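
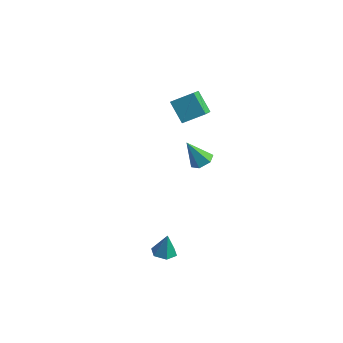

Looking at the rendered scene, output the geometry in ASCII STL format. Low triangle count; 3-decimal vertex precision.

solid 
facet normal -0.699 -0.573 -0.428
outer loop
vertex -0.891 -0.097 2.513
vertex -1.764 0.257 3.467
vertex -1.403 1.253 1.543
endloop
endfacet
facet normal 0.651 -0.264 -0.711
outer loop
vertex -0.536 1.963 2.073
vertex -0.891 -0.097 2.513
vertex -1.403 1.253 1.543
endloop
endfacet
facet normal -0.699 -0.573 -0.428
outer loop
vertex -1.403 1.253 1.543
vertex -1.764 0.257 3.467
vertex -2.276 1.607 2.496
endloop
endfacet
facet normal -0.294 0.776 -0.558
outer loop
vertex -2.276 1.607 2.496
vertex -0.536 1.963 2.073
vertex -1.403 1.253 1.543
endloop
endfacet
facet normal 0.295 -0.776 0.558
outer loop
vertex -0.891 -0.097 2.513
vertex -0.897 0.967 3.997
vertex -1.764 0.257 3.467
endloop
endfacet
facet normal 0.652 -0.264 -0.711
outer loop
vertex -0.024 0.613 3.044
vertex -0.891 -0.097 2.513
vertex -0.536 1.963 2.073
endloop
endfacet
facet normal 0.294 -0.776 0.558
outer loop
vertex -0.024 0.613 3.044
vertex -0.897 0.967 3.997
vertex -0.891 -0.097 2.513
endloop
endfacet
facet normal -0.651 0.264 0.711
outer loop
vertex -1.764 0.257 3.467
vertex -0.897 0.967 3.997
vertex -2.276 1.607 2.496
endloop
endfacet
facet normal -0.294 0.776 -0.557
outer loop
vertex -1.409 2.317 3.027
vertex -0.536 1.963 2.073
vertex -2.276 1.607 2.496
endloop
endfacet
facet normal -0.652 0.264 0.711
outer loop
vertex -2.276 1.607 2.496
vertex -0.897 0.967 3.997
vertex -1.409 2.317 3.027
endloop
endfacet
facet normal 0.699 0.573 0.428
outer loop
vertex -1.409 2.317 3.027
vertex -0.024 0.613 3.044
vertex -0.536 1.963 2.073
endloop
endfacet
facet normal 0.699 0.573 0.428
outer loop
vertex -0.897 0.967 3.997
vertex -0.024 0.613 3.044
vertex -1.409 2.317 3.027
endloop
endfacet
facet normal 0.495 0.168 -0.853
outer loop
vertex -0.095 1.529 -0.711
vertex -0.451 1.086 -1.005
vertex -0.643 1.696 -0.996
endloop
endfacet
facet normal -0.034 0.832 0.554
outer loop
vertex -0.095 1.529 -0.711
vertex -0.643 1.696 -0.996
vertex -1.189 0.834 0.265
endloop
endfacet
facet normal 0.495 0.168 -0.853
outer loop
vertex -0.643 1.696 -0.996
vertex -0.451 1.086 -1.005
vertex -0.999 1.253 -1.29
endloop
endfacet
facet normal -0.798 0.599 0.064
outer loop
vertex -0.643 1.696 -0.996
vertex -0.999 1.253 -1.29
vertex -1.189 0.834 0.265
endloop
endfacet
facet normal 0.495 0.168 -0.853
outer loop
vertex -0.999 1.253 -1.29
vertex -0.451 1.086 -1.005
vertex -0.807 0.643 -1.299
endloop
endfacet
facet normal -0.937 -0.292 -0.193
outer loop
vertex -0.999 1.253 -1.29
vertex -0.807 0.643 -1.299
vertex -1.189 0.834 0.265
endloop
endfacet
facet normal 0.495 0.168 -0.853
outer loop
vertex -0.807 0.643 -1.299
vertex -0.451 1.086 -1.005
vertex -0.259 0.475 -1.014
endloop
endfacet
facet normal -0.312 -0.949 0.040
outer loop
vertex -0.807 0.643 -1.299
vertex -0.259 0.475 -1.014
vertex -1.189 0.834 0.265
endloop
endfacet
facet normal 0.495 0.168 -0.853
outer loop
vertex -0.259 0.475 -1.014
vertex -0.451 1.086 -1.005
vertex 0.097 0.918 -0.72
endloop
endfacet
facet normal 0.453 -0.716 0.531
outer loop
vertex -0.259 0.475 -1.014
vertex 0.097 0.918 -0.72
vertex -1.189 0.834 0.265
endloop
endfacet
facet normal 0.495 0.168 -0.853
outer loop
vertex 0.097 0.918 -0.72
vertex -0.451 1.086 -1.005
vertex -0.095 1.529 -0.711
endloop
endfacet
facet normal 0.592 0.174 0.787
outer loop
vertex 0.097 0.918 -0.72
vertex -0.095 1.529 -0.711
vertex -1.189 0.834 0.265
endloop
endfacet
facet normal -0.080 -0.143 -0.986
outer loop
vertex 0.956 -3.646 -3.921
vertex 0.333 -3.775 -3.852
vertex 0.526 -3.173 -3.955
endloop
endfacet
facet normal 0.701 0.657 0.279
outer loop
vertex 0.956 -3.646 -3.921
vertex 0.526 -3.173 -3.955
vertex 0.427 -3.605 -2.688
endloop
endfacet
facet normal -0.080 -0.143 -0.986
outer loop
vertex 0.526 -3.173 -3.955
vertex 0.333 -3.775 -3.852
vertex -0.097 -3.302 -3.886
endloop
endfacet
facet normal -0.160 0.938 0.307
outer loop
vertex 0.526 -3.173 -3.955
vertex -0.097 -3.302 -3.886
vertex 0.427 -3.605 -2.688
endloop
endfacet
facet normal -0.080 -0.143 -0.986
outer loop
vertex -0.097 -3.302 -3.886
vertex 0.333 -3.775 -3.852
vertex -0.29 -3.903 -3.783
endloop
endfacet
facet normal -0.826 0.342 0.448
outer loop
vertex -0.097 -3.302 -3.886
vertex -0.29 -3.903 -3.783
vertex 0.427 -3.605 -2.688
endloop
endfacet
facet normal -0.080 -0.143 -0.986
outer loop
vertex -0.29 -3.903 -3.783
vertex 0.333 -3.775 -3.852
vertex 0.14 -4.376 -3.749
endloop
endfacet
facet normal -0.633 -0.535 0.560
outer loop
vertex -0.29 -3.903 -3.783
vertex 0.14 -4.376 -3.749
vertex 0.427 -3.605 -2.688
endloop
endfacet
facet normal -0.080 -0.143 -0.986
outer loop
vertex 0.14 -4.376 -3.749
vertex 0.333 -3.775 -3.852
vertex 0.763 -4.248 -3.818
endloop
endfacet
facet normal 0.227 -0.816 0.532
outer loop
vertex 0.14 -4.376 -3.749
vertex 0.763 -4.248 -3.818
vertex 0.427 -3.605 -2.688
endloop
endfacet
facet normal -0.080 -0.143 -0.986
outer loop
vertex 0.763 -4.248 -3.818
vertex 0.333 -3.775 -3.852
vertex 0.956 -3.646 -3.921
endloop
endfacet
facet normal 0.894 -0.220 0.391
outer loop
vertex 0.763 -4.248 -3.818
vertex 0.956 -3.646 -3.921
vertex 0.427 -3.605 -2.688
endloop
endfacet

endsolid


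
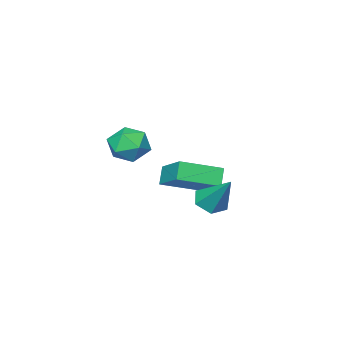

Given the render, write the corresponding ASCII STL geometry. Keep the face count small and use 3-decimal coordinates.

solid 
facet normal -0.480 -0.318 0.817
outer loop
vertex -0.636 -4.11 -3.379
vertex -0.064 -2.541 -2.432
vertex -2.179 -3.211 -3.936
endloop
endfacet
facet normal -0.298 -0.817 -0.493
outer loop
vertex -1.736 -2.919 -4.688
vertex -0.636 -4.11 -3.379
vertex -2.179 -3.211 -3.936
endloop
endfacet
facet normal -0.481 -0.318 0.817
outer loop
vertex -2.179 -3.211 -3.936
vertex -0.064 -2.541 -2.432
vertex -1.606 -1.642 -2.989
endloop
endfacet
facet normal -0.824 0.481 -0.299
outer loop
vertex -1.606 -1.642 -2.989
vertex -1.736 -2.919 -4.688
vertex -2.179 -3.211 -3.936
endloop
endfacet
facet normal 0.824 -0.481 0.299
outer loop
vertex -0.636 -4.11 -3.379
vertex 0.379 -2.249 -3.184
vertex -0.064 -2.541 -2.432
endloop
endfacet
facet normal -0.298 -0.817 -0.493
outer loop
vertex -0.194 -3.818 -4.131
vertex -0.636 -4.11 -3.379
vertex -1.736 -2.919 -4.688
endloop
endfacet
facet normal 0.825 -0.481 0.298
outer loop
vertex -0.194 -3.818 -4.131
vertex 0.379 -2.249 -3.184
vertex -0.636 -4.11 -3.379
endloop
endfacet
facet normal 0.298 0.817 0.493
outer loop
vertex -0.064 -2.541 -2.432
vertex 0.379 -2.249 -3.184
vertex -1.606 -1.642 -2.989
endloop
endfacet
facet normal -0.825 0.481 -0.298
outer loop
vertex -1.164 -1.35 -3.741
vertex -1.736 -2.919 -4.688
vertex -1.606 -1.642 -2.989
endloop
endfacet
facet normal 0.298 0.817 0.493
outer loop
vertex -1.606 -1.642 -2.989
vertex 0.379 -2.249 -3.184
vertex -1.164 -1.35 -3.741
endloop
endfacet
facet normal 0.481 0.318 -0.817
outer loop
vertex -1.164 -1.35 -3.741
vertex -0.194 -3.818 -4.131
vertex -1.736 -2.919 -4.688
endloop
endfacet
facet normal 0.480 0.318 -0.817
outer loop
vertex 0.379 -2.249 -3.184
vertex -0.194 -3.818 -4.131
vertex -1.164 -1.35 -3.741
endloop
endfacet
facet normal -0.122 -0.649 -0.751
outer loop
vertex 1.063 -0.524 -3.733
vertex 0.323 -0.406 -3.715
vertex 0.759 0.018 -4.152
endloop
endfacet
facet normal 0.897 0.431 -0.093
outer loop
vertex 1.063 -0.524 -3.733
vertex 0.759 0.018 -4.152
vertex 0.557 0.846 -2.265
endloop
endfacet
facet normal -0.122 -0.649 -0.751
outer loop
vertex 0.759 0.018 -4.152
vertex 0.323 -0.406 -3.715
vertex 0.019 0.136 -4.134
endloop
endfacet
facet normal 0.136 0.912 -0.386
outer loop
vertex 0.759 0.018 -4.152
vertex 0.019 0.136 -4.134
vertex 0.557 0.846 -2.265
endloop
endfacet
facet normal -0.122 -0.649 -0.751
outer loop
vertex 0.019 0.136 -4.134
vertex 0.323 -0.406 -3.715
vertex -0.418 -0.288 -3.697
endloop
endfacet
facet normal -0.723 0.689 -0.054
outer loop
vertex 0.019 0.136 -4.134
vertex -0.418 -0.288 -3.697
vertex 0.557 0.846 -2.265
endloop
endfacet
facet normal -0.122 -0.649 -0.751
outer loop
vertex -0.418 -0.288 -3.697
vertex 0.323 -0.406 -3.715
vertex -0.114 -0.831 -3.277
endloop
endfacet
facet normal -0.820 -0.017 0.572
outer loop
vertex -0.418 -0.288 -3.697
vertex -0.114 -0.831 -3.277
vertex 0.557 0.846 -2.265
endloop
endfacet
facet normal -0.122 -0.649 -0.751
outer loop
vertex -0.114 -0.831 -3.277
vertex 0.323 -0.406 -3.715
vertex 0.626 -0.949 -3.295
endloop
endfacet
facet normal -0.058 -0.499 0.865
outer loop
vertex -0.114 -0.831 -3.277
vertex 0.626 -0.949 -3.295
vertex 0.557 0.846 -2.265
endloop
endfacet
facet normal -0.122 -0.649 -0.751
outer loop
vertex 0.626 -0.949 -3.295
vertex 0.323 -0.406 -3.715
vertex 1.063 -0.524 -3.733
endloop
endfacet
facet normal 0.801 -0.275 0.532
outer loop
vertex 0.626 -0.949 -3.295
vertex 1.063 -0.524 -3.733
vertex 0.557 0.846 -2.265
endloop
endfacet
facet normal -0.874 0.425 0.237
outer loop
vertex 2.793 -1.081 -0.532
vertex 2.502 -1.868 -0.194
vertex 2.933 -1.279 0.34
endloop
endfacet
facet normal -0.344 0.902 0.260
outer loop
vertex 2.793 -1.081 -0.532
vertex 2.933 -1.279 0.34
vertex 3.589 -0.889 -0.146
endloop
endfacet
facet normal -0.036 0.922 -0.385
outer loop
vertex 2.793 -1.081 -0.532
vertex 3.589 -0.889 -0.146
vertex 3.563 -1.238 -0.98
endloop
endfacet
facet normal -0.376 0.457 -0.806
outer loop
vertex 2.793 -1.081 -0.532
vertex 3.563 -1.238 -0.98
vertex 2.891 -1.843 -1.01
endloop
endfacet
facet normal -0.894 0.150 -0.422
outer loop
vertex 2.793 -1.081 -0.532
vertex 2.891 -1.843 -1.01
vertex 2.502 -1.868 -0.194
endloop
endfacet
facet normal 0.141 0.670 0.728
outer loop
vertex 3.589 -0.889 -0.146
vertex 2.933 -1.279 0.34
vertex 3.789 -1.557 0.43
endloop
endfacet
facet normal -0.716 -0.102 0.691
outer loop
vertex 2.933 -1.279 0.34
vertex 2.502 -1.868 -0.194
vertex 3.117 -2.162 0.4
endloop
endfacet
facet normal -0.749 -0.547 -0.374
outer loop
vertex 2.502 -1.868 -0.194
vertex 2.891 -1.843 -1.01
vertex 3.091 -2.511 -0.434
endloop
endfacet
facet normal 0.089 -0.049 -0.995
outer loop
vertex 2.891 -1.843 -1.01
vertex 3.563 -1.238 -0.98
vertex 3.747 -2.121 -0.92
endloop
endfacet
facet normal 0.639 0.702 -0.314
outer loop
vertex 3.563 -1.238 -0.98
vertex 3.589 -0.889 -0.146
vertex 4.178 -1.532 -0.386
endloop
endfacet
facet normal 0.376 -0.457 0.806
outer loop
vertex 3.887 -2.319 -0.048
vertex 3.789 -1.557 0.43
vertex 3.117 -2.162 0.4
endloop
endfacet
facet normal 0.036 -0.922 0.385
outer loop
vertex 3.887 -2.319 -0.048
vertex 3.117 -2.162 0.4
vertex 3.091 -2.511 -0.434
endloop
endfacet
facet normal 0.344 -0.902 -0.260
outer loop
vertex 3.887 -2.319 -0.048
vertex 3.091 -2.511 -0.434
vertex 3.747 -2.121 -0.92
endloop
endfacet
facet normal 0.874 -0.425 -0.237
outer loop
vertex 3.887 -2.319 -0.048
vertex 3.747 -2.121 -0.92
vertex 4.178 -1.532 -0.386
endloop
endfacet
facet normal 0.894 -0.150 0.422
outer loop
vertex 3.887 -2.319 -0.048
vertex 4.178 -1.532 -0.386
vertex 3.789 -1.557 0.43
endloop
endfacet
facet normal -0.089 0.049 0.995
outer loop
vertex 3.117 -2.162 0.4
vertex 3.789 -1.557 0.43
vertex 2.933 -1.279 0.34
endloop
endfacet
facet normal -0.639 -0.702 0.314
outer loop
vertex 3.091 -2.511 -0.434
vertex 3.117 -2.162 0.4
vertex 2.502 -1.868 -0.194
endloop
endfacet
facet normal -0.141 -0.670 -0.728
outer loop
vertex 3.747 -2.121 -0.92
vertex 3.091 -2.511 -0.434
vertex 2.891 -1.843 -1.01
endloop
endfacet
facet normal 0.716 0.102 -0.691
outer loop
vertex 4.178 -1.532 -0.386
vertex 3.747 -2.121 -0.92
vertex 3.563 -1.238 -0.98
endloop
endfacet
facet normal 0.749 0.547 0.374
outer loop
vertex 3.789 -1.557 0.43
vertex 4.178 -1.532 -0.386
vertex 3.589 -0.889 -0.146
endloop
endfacet

endsolid


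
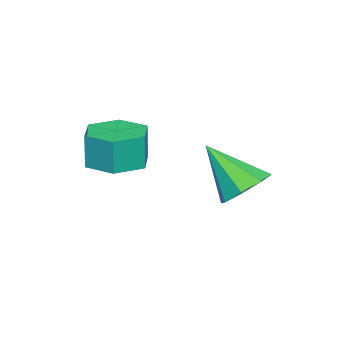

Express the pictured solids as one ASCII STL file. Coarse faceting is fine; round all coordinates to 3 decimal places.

solid 
facet normal 0.039 0.020 -0.999
outer loop
vertex 4.048 -2.885 -0.938
vertex 3.056 -3.256 -0.984
vertex 3.23 -2.211 -0.956
endloop
endfacet
facet normal 0.635 0.772 0.041
outer loop
vertex 4.048 -2.885 -0.938
vertex 3.23 -2.211 -0.956
vertex 3.996 -2.913 0.391
endloop
endfacet
facet normal 0.635 0.772 0.041
outer loop
vertex 3.996 -2.913 0.391
vertex 3.23 -2.211 -0.956
vertex 3.178 -2.239 0.373
endloop
endfacet
facet normal -0.039 -0.021 0.999
outer loop
vertex 3.996 -2.913 0.391
vertex 3.178 -2.239 0.373
vertex 3.004 -3.284 0.344
endloop
endfacet
facet normal 0.039 0.020 -0.999
outer loop
vertex 3.23 -2.211 -0.956
vertex 3.056 -3.256 -0.984
vertex 2.238 -2.582 -1.002
endloop
endfacet
facet normal -0.351 0.937 0.006
outer loop
vertex 3.23 -2.211 -0.956
vertex 2.238 -2.582 -1.002
vertex 3.178 -2.239 0.373
endloop
endfacet
facet normal -0.351 0.937 0.006
outer loop
vertex 3.178 -2.239 0.373
vertex 2.238 -2.582 -1.002
vertex 2.186 -2.61 0.327
endloop
endfacet
facet normal -0.038 -0.021 0.999
outer loop
vertex 3.178 -2.239 0.373
vertex 2.186 -2.61 0.327
vertex 3.004 -3.284 0.344
endloop
endfacet
facet normal 0.039 0.021 -0.999
outer loop
vertex 2.238 -2.582 -1.002
vertex 3.056 -3.256 -0.984
vertex 2.064 -3.627 -1.031
endloop
endfacet
facet normal -0.986 0.165 -0.035
outer loop
vertex 2.238 -2.582 -1.002
vertex 2.064 -3.627 -1.031
vertex 2.186 -2.61 0.327
endloop
endfacet
facet normal -0.986 0.165 -0.035
outer loop
vertex 2.186 -2.61 0.327
vertex 2.064 -3.627 -1.031
vertex 2.012 -3.655 0.298
endloop
endfacet
facet normal -0.038 -0.021 0.999
outer loop
vertex 2.186 -2.61 0.327
vertex 2.012 -3.655 0.298
vertex 3.004 -3.284 0.344
endloop
endfacet
facet normal 0.039 0.021 -0.999
outer loop
vertex 2.064 -3.627 -1.031
vertex 3.056 -3.256 -0.984
vertex 2.882 -4.301 -1.013
endloop
endfacet
facet normal -0.635 -0.772 -0.041
outer loop
vertex 2.064 -3.627 -1.031
vertex 2.882 -4.301 -1.013
vertex 2.012 -3.655 0.298
endloop
endfacet
facet normal -0.635 -0.772 -0.041
outer loop
vertex 2.012 -3.655 0.298
vertex 2.882 -4.301 -1.013
vertex 2.83 -4.329 0.316
endloop
endfacet
facet normal -0.039 -0.020 0.999
outer loop
vertex 2.012 -3.655 0.298
vertex 2.83 -4.329 0.316
vertex 3.004 -3.284 0.344
endloop
endfacet
facet normal 0.038 0.021 -0.999
outer loop
vertex 2.882 -4.301 -1.013
vertex 3.056 -3.256 -0.984
vertex 3.874 -3.93 -0.967
endloop
endfacet
facet normal 0.351 -0.937 -0.006
outer loop
vertex 2.882 -4.301 -1.013
vertex 3.874 -3.93 -0.967
vertex 2.83 -4.329 0.316
endloop
endfacet
facet normal 0.351 -0.937 -0.006
outer loop
vertex 2.83 -4.329 0.316
vertex 3.874 -3.93 -0.967
vertex 3.822 -3.958 0.362
endloop
endfacet
facet normal -0.039 -0.020 0.999
outer loop
vertex 2.83 -4.329 0.316
vertex 3.822 -3.958 0.362
vertex 3.004 -3.284 0.344
endloop
endfacet
facet normal 0.038 0.021 -0.999
outer loop
vertex 3.874 -3.93 -0.967
vertex 3.056 -3.256 -0.984
vertex 4.048 -2.885 -0.938
endloop
endfacet
facet normal 0.986 -0.165 0.035
outer loop
vertex 3.874 -3.93 -0.967
vertex 4.048 -2.885 -0.938
vertex 3.822 -3.958 0.362
endloop
endfacet
facet normal 0.986 -0.165 0.035
outer loop
vertex 3.822 -3.958 0.362
vertex 4.048 -2.885 -0.938
vertex 3.996 -2.913 0.391
endloop
endfacet
facet normal -0.039 -0.021 0.999
outer loop
vertex 3.822 -3.958 0.362
vertex 3.996 -2.913 0.391
vertex 3.004 -3.284 0.344
endloop
endfacet
facet normal 0.090 0.689 -0.719
outer loop
vertex 1.798 -0.141 -2.726
vertex 0.877 0.19 -2.524
vertex 1.795 0.412 -2.197
endloop
endfacet
facet normal 0.880 -0.326 0.346
outer loop
vertex 1.798 -0.141 -2.726
vertex 1.795 0.412 -2.197
vertex 0.683 -1.29 -0.976
endloop
endfacet
facet normal 0.090 0.688 -0.720
outer loop
vertex 1.795 0.412 -2.197
vertex 0.877 0.19 -2.524
vertex 1.254 0.835 -1.86
endloop
endfacet
facet normal 0.609 0.160 0.777
outer loop
vertex 1.795 0.412 -2.197
vertex 1.254 0.835 -1.86
vertex 0.683 -1.29 -0.976
endloop
endfacet
facet normal 0.090 0.688 -0.720
outer loop
vertex 1.254 0.835 -1.86
vertex 0.877 0.19 -2.524
vertex 0.492 0.88 -1.912
endloop
endfacet
facet normal -0.039 0.393 0.919
outer loop
vertex 1.254 0.835 -1.86
vertex 0.492 0.88 -1.912
vertex 0.683 -1.29 -0.976
endloop
endfacet
facet normal 0.089 0.688 -0.720
outer loop
vertex 0.492 0.88 -1.912
vertex 0.877 0.19 -2.524
vertex -0.045 0.521 -2.322
endloop
endfacet
facet normal -0.685 0.237 0.689
outer loop
vertex 0.492 0.88 -1.912
vertex -0.045 0.521 -2.322
vertex 0.683 -1.29 -0.976
endloop
endfacet
facet normal 0.090 0.689 -0.719
outer loop
vertex -0.045 0.521 -2.322
vertex 0.877 0.19 -2.524
vertex -0.042 -0.032 -2.851
endloop
endfacet
facet normal -0.951 -0.217 0.222
outer loop
vertex -0.045 0.521 -2.322
vertex -0.042 -0.032 -2.851
vertex 0.683 -1.29 -0.976
endloop
endfacet
facet normal 0.090 0.688 -0.720
outer loop
vertex -0.042 -0.032 -2.851
vertex 0.877 0.19 -2.524
vertex 0.499 -0.456 -3.188
endloop
endfacet
facet normal -0.680 -0.703 -0.208
outer loop
vertex -0.042 -0.032 -2.851
vertex 0.499 -0.456 -3.188
vertex 0.683 -1.29 -0.976
endloop
endfacet
facet normal 0.090 0.688 -0.720
outer loop
vertex 0.499 -0.456 -3.188
vertex 0.877 0.19 -2.524
vertex 1.262 -0.501 -3.136
endloop
endfacet
facet normal -0.031 -0.936 -0.350
outer loop
vertex 0.499 -0.456 -3.188
vertex 1.262 -0.501 -3.136
vertex 0.683 -1.29 -0.976
endloop
endfacet
facet normal 0.089 0.688 -0.720
outer loop
vertex 1.262 -0.501 -3.136
vertex 0.877 0.19 -2.524
vertex 1.798 -0.141 -2.726
endloop
endfacet
facet normal 0.615 -0.779 -0.120
outer loop
vertex 1.262 -0.501 -3.136
vertex 1.798 -0.141 -2.726
vertex 0.683 -1.29 -0.976
endloop
endfacet

endsolid


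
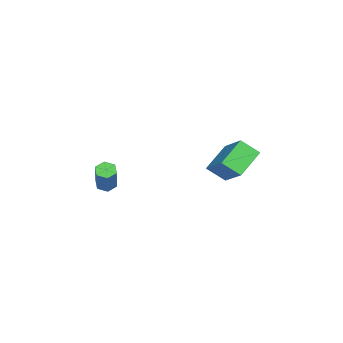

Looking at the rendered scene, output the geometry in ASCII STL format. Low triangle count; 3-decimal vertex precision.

solid 
facet normal -0.669 -0.095 -0.737
outer loop
vertex -2.75 -2.94 1.37
vertex -3.102 -3.058 1.705
vertex -3.029 -2.58 1.577
endloop
endfacet
facet normal 0.491 0.688 -0.535
outer loop
vertex -2.75 -2.94 1.37
vertex -3.029 -2.58 1.577
vertex -1.505 -2.764 2.74
endloop
endfacet
facet normal 0.491 0.688 -0.535
outer loop
vertex -1.505 -2.764 2.74
vertex -3.029 -2.58 1.577
vertex -1.784 -2.404 2.947
endloop
endfacet
facet normal 0.669 0.094 0.738
outer loop
vertex -1.505 -2.764 2.74
vertex -1.784 -2.404 2.947
vertex -1.858 -2.882 3.075
endloop
endfacet
facet normal -0.669 -0.095 -0.737
outer loop
vertex -3.029 -2.58 1.577
vertex -3.102 -3.058 1.705
vertex -3.381 -2.698 1.912
endloop
endfacet
facet normal -0.237 0.967 0.091
outer loop
vertex -3.029 -2.58 1.577
vertex -3.381 -2.698 1.912
vertex -1.784 -2.404 2.947
endloop
endfacet
facet normal -0.237 0.967 0.091
outer loop
vertex -1.784 -2.404 2.947
vertex -3.381 -2.698 1.912
vertex -2.136 -2.522 3.282
endloop
endfacet
facet normal 0.670 0.094 0.737
outer loop
vertex -1.784 -2.404 2.947
vertex -2.136 -2.522 3.282
vertex -1.858 -2.882 3.075
endloop
endfacet
facet normal -0.669 -0.094 -0.738
outer loop
vertex -3.381 -2.698 1.912
vertex -3.102 -3.058 1.705
vertex -3.455 -3.176 2.04
endloop
endfacet
facet normal -0.728 0.280 0.626
outer loop
vertex -3.381 -2.698 1.912
vertex -3.455 -3.176 2.04
vertex -2.136 -2.522 3.282
endloop
endfacet
facet normal -0.728 0.280 0.626
outer loop
vertex -2.136 -2.522 3.282
vertex -3.455 -3.176 2.04
vertex -2.21 -3.0 3.41
endloop
endfacet
facet normal 0.670 0.094 0.737
outer loop
vertex -2.136 -2.522 3.282
vertex -2.21 -3.0 3.41
vertex -1.858 -2.882 3.075
endloop
endfacet
facet normal -0.669 -0.094 -0.738
outer loop
vertex -3.455 -3.176 2.04
vertex -3.102 -3.058 1.705
vertex -3.176 -3.536 1.833
endloop
endfacet
facet normal -0.491 -0.688 0.535
outer loop
vertex -3.455 -3.176 2.04
vertex -3.176 -3.536 1.833
vertex -2.21 -3.0 3.41
endloop
endfacet
facet normal -0.491 -0.688 0.535
outer loop
vertex -2.21 -3.0 3.41
vertex -3.176 -3.536 1.833
vertex -1.931 -3.36 3.203
endloop
endfacet
facet normal 0.669 0.095 0.737
outer loop
vertex -2.21 -3.0 3.41
vertex -1.931 -3.36 3.203
vertex -1.858 -2.882 3.075
endloop
endfacet
facet normal -0.670 -0.094 -0.737
outer loop
vertex -3.176 -3.536 1.833
vertex -3.102 -3.058 1.705
vertex -2.824 -3.418 1.498
endloop
endfacet
facet normal 0.237 -0.967 -0.091
outer loop
vertex -3.176 -3.536 1.833
vertex -2.824 -3.418 1.498
vertex -1.931 -3.36 3.203
endloop
endfacet
facet normal 0.237 -0.967 -0.091
outer loop
vertex -1.931 -3.36 3.203
vertex -2.824 -3.418 1.498
vertex -1.579 -3.242 2.868
endloop
endfacet
facet normal 0.669 0.095 0.737
outer loop
vertex -1.931 -3.36 3.203
vertex -1.579 -3.242 2.868
vertex -1.858 -2.882 3.075
endloop
endfacet
facet normal -0.670 -0.094 -0.737
outer loop
vertex -2.824 -3.418 1.498
vertex -3.102 -3.058 1.705
vertex -2.75 -2.94 1.37
endloop
endfacet
facet normal 0.728 -0.280 -0.626
outer loop
vertex -2.824 -3.418 1.498
vertex -2.75 -2.94 1.37
vertex -1.579 -3.242 2.868
endloop
endfacet
facet normal 0.728 -0.280 -0.626
outer loop
vertex -1.579 -3.242 2.868
vertex -2.75 -2.94 1.37
vertex -1.505 -2.764 2.74
endloop
endfacet
facet normal 0.669 0.094 0.738
outer loop
vertex -1.579 -3.242 2.868
vertex -1.505 -2.764 2.74
vertex -1.858 -2.882 3.075
endloop
endfacet
facet normal -0.687 0.455 0.566
outer loop
vertex -3.683 2.059 3.941
vertex -2.455 2.811 4.827
vertex -3.697 2.893 3.254
endloop
endfacet
facet normal -0.727 -0.444 -0.524
outer loop
vertex -2.605 2.169 2.353
vertex -3.683 2.059 3.941
vertex -3.697 2.893 3.254
endloop
endfacet
facet normal -0.687 0.455 0.566
outer loop
vertex -3.697 2.893 3.254
vertex -2.455 2.811 4.827
vertex -2.47 3.644 4.139
endloop
endfacet
facet normal -0.013 0.771 -0.636
outer loop
vertex -2.47 3.644 4.139
vertex -2.605 2.169 2.353
vertex -3.697 2.893 3.254
endloop
endfacet
facet normal 0.013 -0.771 0.636
outer loop
vertex -3.683 2.059 3.941
vertex -1.363 2.087 3.926
vertex -2.455 2.811 4.827
endloop
endfacet
facet normal -0.726 -0.446 -0.524
outer loop
vertex -2.59 1.336 3.041
vertex -3.683 2.059 3.941
vertex -2.605 2.169 2.353
endloop
endfacet
facet normal 0.013 -0.772 0.636
outer loop
vertex -2.59 1.336 3.041
vertex -1.363 2.087 3.926
vertex -3.683 2.059 3.941
endloop
endfacet
facet normal 0.727 0.445 0.523
outer loop
vertex -2.455 2.811 4.827
vertex -1.363 2.087 3.926
vertex -2.47 3.644 4.139
endloop
endfacet
facet normal -0.013 0.771 -0.636
outer loop
vertex -1.377 2.921 3.239
vertex -2.605 2.169 2.353
vertex -2.47 3.644 4.139
endloop
endfacet
facet normal 0.726 0.444 0.525
outer loop
vertex -2.47 3.644 4.139
vertex -1.363 2.087 3.926
vertex -1.377 2.921 3.239
endloop
endfacet
facet normal 0.687 -0.455 -0.566
outer loop
vertex -1.377 2.921 3.239
vertex -2.59 1.336 3.041
vertex -2.605 2.169 2.353
endloop
endfacet
facet normal 0.687 -0.455 -0.566
outer loop
vertex -1.363 2.087 3.926
vertex -2.59 1.336 3.041
vertex -1.377 2.921 3.239
endloop
endfacet

endsolid


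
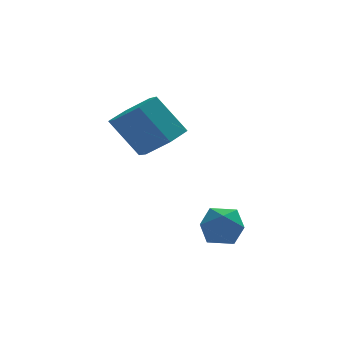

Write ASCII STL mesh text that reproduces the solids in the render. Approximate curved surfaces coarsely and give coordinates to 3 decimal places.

solid 
facet normal 0.208 0.647 0.734
outer loop
vertex 1.772 -1.378 -2.369
vertex 1.254 -1.815 -1.837
vertex 2.089 -2.022 -1.891
endloop
endfacet
facet normal 0.759 0.585 0.285
outer loop
vertex 1.772 -1.378 -2.369
vertex 2.089 -2.022 -1.891
vertex 2.332 -1.936 -2.714
endloop
endfacet
facet normal 0.532 0.762 -0.368
outer loop
vertex 1.772 -1.378 -2.369
vertex 2.332 -1.936 -2.714
vertex 1.647 -1.677 -3.168
endloop
endfacet
facet normal -0.159 0.933 -0.324
outer loop
vertex 1.772 -1.378 -2.369
vertex 1.647 -1.677 -3.168
vertex 0.98 -1.602 -2.626
endloop
endfacet
facet normal -0.360 0.862 0.358
outer loop
vertex 1.772 -1.378 -2.369
vertex 0.98 -1.602 -2.626
vertex 1.254 -1.815 -1.837
endloop
endfacet
facet normal 0.957 -0.099 0.272
outer loop
vertex 2.332 -1.936 -2.714
vertex 2.089 -2.022 -1.891
vertex 2.16 -2.718 -2.394
endloop
endfacet
facet normal 0.065 0.001 0.998
outer loop
vertex 2.089 -2.022 -1.891
vertex 1.254 -1.815 -1.837
vertex 1.493 -2.643 -1.852
endloop
endfacet
facet normal -0.853 0.347 0.390
outer loop
vertex 1.254 -1.815 -1.837
vertex 0.98 -1.602 -2.626
vertex 0.808 -2.384 -2.306
endloop
endfacet
facet normal -0.528 0.462 -0.713
outer loop
vertex 0.98 -1.602 -2.626
vertex 1.647 -1.677 -3.168
vertex 1.051 -2.298 -3.129
endloop
endfacet
facet normal 0.591 0.185 -0.786
outer loop
vertex 1.647 -1.677 -3.168
vertex 2.332 -1.936 -2.714
vertex 1.886 -2.505 -3.183
endloop
endfacet
facet normal 0.159 -0.933 0.324
outer loop
vertex 1.368 -2.942 -2.651
vertex 2.16 -2.718 -2.394
vertex 1.493 -2.643 -1.852
endloop
endfacet
facet normal -0.532 -0.762 0.368
outer loop
vertex 1.368 -2.942 -2.651
vertex 1.493 -2.643 -1.852
vertex 0.808 -2.384 -2.306
endloop
endfacet
facet normal -0.759 -0.585 -0.285
outer loop
vertex 1.368 -2.942 -2.651
vertex 0.808 -2.384 -2.306
vertex 1.051 -2.298 -3.129
endloop
endfacet
facet normal -0.208 -0.647 -0.734
outer loop
vertex 1.368 -2.942 -2.651
vertex 1.051 -2.298 -3.129
vertex 1.886 -2.505 -3.183
endloop
endfacet
facet normal 0.360 -0.862 -0.358
outer loop
vertex 1.368 -2.942 -2.651
vertex 1.886 -2.505 -3.183
vertex 2.16 -2.718 -2.394
endloop
endfacet
facet normal 0.528 -0.462 0.713
outer loop
vertex 1.493 -2.643 -1.852
vertex 2.16 -2.718 -2.394
vertex 2.089 -2.022 -1.891
endloop
endfacet
facet normal -0.591 -0.185 0.786
outer loop
vertex 0.808 -2.384 -2.306
vertex 1.493 -2.643 -1.852
vertex 1.254 -1.815 -1.837
endloop
endfacet
facet normal -0.957 0.099 -0.272
outer loop
vertex 1.051 -2.298 -3.129
vertex 0.808 -2.384 -2.306
vertex 0.98 -1.602 -2.626
endloop
endfacet
facet normal -0.065 -0.001 -0.998
outer loop
vertex 1.886 -2.505 -3.183
vertex 1.051 -2.298 -3.129
vertex 1.647 -1.677 -3.168
endloop
endfacet
facet normal 0.853 -0.347 -0.390
outer loop
vertex 2.16 -2.718 -2.394
vertex 1.886 -2.505 -3.183
vertex 2.332 -1.936 -2.714
endloop
endfacet
facet normal 0.521 -0.290 -0.803
outer loop
vertex 1.007 0.404 0.803
vertex 0.251 0.663 0.219
vertex 0.956 1.323 0.438
endloop
endfacet
facet normal 0.852 0.233 0.468
outer loop
vertex 1.007 0.404 0.803
vertex 0.956 1.323 0.438
vertex 0.085 0.918 2.225
endloop
endfacet
facet normal 0.852 0.234 0.468
outer loop
vertex 0.085 0.918 2.225
vertex 0.956 1.323 0.438
vertex 0.034 1.837 1.859
endloop
endfacet
facet normal -0.521 0.291 0.803
outer loop
vertex 0.085 0.918 2.225
vertex 0.034 1.837 1.859
vertex -0.671 1.177 1.641
endloop
endfacet
facet normal 0.521 -0.290 -0.803
outer loop
vertex 0.956 1.323 0.438
vertex 0.251 0.663 0.219
vertex 0.2 1.582 -0.146
endloop
endfacet
facet normal 0.381 0.920 -0.085
outer loop
vertex 0.956 1.323 0.438
vertex 0.2 1.582 -0.146
vertex 0.034 1.837 1.859
endloop
endfacet
facet normal 0.381 0.920 -0.085
outer loop
vertex 0.034 1.837 1.859
vertex 0.2 1.582 -0.146
vertex -0.722 2.096 1.275
endloop
endfacet
facet normal -0.521 0.291 0.803
outer loop
vertex 0.034 1.837 1.859
vertex -0.722 2.096 1.275
vertex -0.671 1.177 1.641
endloop
endfacet
facet normal 0.521 -0.290 -0.803
outer loop
vertex 0.2 1.582 -0.146
vertex 0.251 0.663 0.219
vertex -0.505 0.922 -0.365
endloop
endfacet
facet normal -0.471 0.687 -0.554
outer loop
vertex 0.2 1.582 -0.146
vertex -0.505 0.922 -0.365
vertex -0.722 2.096 1.275
endloop
endfacet
facet normal -0.471 0.686 -0.554
outer loop
vertex -0.722 2.096 1.275
vertex -0.505 0.922 -0.365
vertex -1.427 1.436 1.057
endloop
endfacet
facet normal -0.521 0.291 0.803
outer loop
vertex -0.722 2.096 1.275
vertex -1.427 1.436 1.057
vertex -0.671 1.177 1.641
endloop
endfacet
facet normal 0.521 -0.291 -0.803
outer loop
vertex -0.505 0.922 -0.365
vertex 0.251 0.663 0.219
vertex -0.454 0.003 0.001
endloop
endfacet
facet normal -0.852 -0.234 -0.468
outer loop
vertex -0.505 0.922 -0.365
vertex -0.454 0.003 0.001
vertex -1.427 1.436 1.057
endloop
endfacet
facet normal -0.852 -0.233 -0.468
outer loop
vertex -1.427 1.436 1.057
vertex -0.454 0.003 0.001
vertex -1.376 0.517 1.422
endloop
endfacet
facet normal -0.521 0.290 0.803
outer loop
vertex -1.427 1.436 1.057
vertex -1.376 0.517 1.422
vertex -0.671 1.177 1.641
endloop
endfacet
facet normal 0.521 -0.291 -0.803
outer loop
vertex -0.454 0.003 0.001
vertex 0.251 0.663 0.219
vertex 0.302 -0.256 0.585
endloop
endfacet
facet normal -0.381 -0.920 0.085
outer loop
vertex -0.454 0.003 0.001
vertex 0.302 -0.256 0.585
vertex -1.376 0.517 1.422
endloop
endfacet
facet normal -0.381 -0.920 0.085
outer loop
vertex -1.376 0.517 1.422
vertex 0.302 -0.256 0.585
vertex -0.62 0.258 2.006
endloop
endfacet
facet normal -0.521 0.290 0.803
outer loop
vertex -1.376 0.517 1.422
vertex -0.62 0.258 2.006
vertex -0.671 1.177 1.641
endloop
endfacet
facet normal 0.521 -0.291 -0.803
outer loop
vertex 0.302 -0.256 0.585
vertex 0.251 0.663 0.219
vertex 1.007 0.404 0.803
endloop
endfacet
facet normal 0.471 -0.686 0.554
outer loop
vertex 0.302 -0.256 0.585
vertex 1.007 0.404 0.803
vertex -0.62 0.258 2.006
endloop
endfacet
facet normal 0.471 -0.687 0.554
outer loop
vertex -0.62 0.258 2.006
vertex 1.007 0.404 0.803
vertex 0.085 0.918 2.225
endloop
endfacet
facet normal -0.521 0.290 0.803
outer loop
vertex -0.62 0.258 2.006
vertex 0.085 0.918 2.225
vertex -0.671 1.177 1.641
endloop
endfacet

endsolid


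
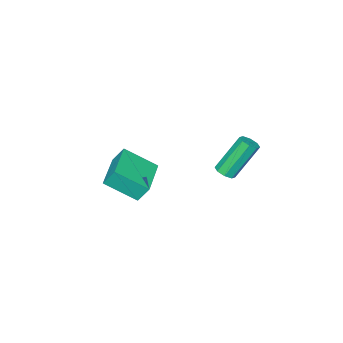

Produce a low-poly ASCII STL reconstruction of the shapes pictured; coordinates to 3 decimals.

solid 
facet normal 0.491 -0.246 -0.836
outer loop
vertex -1.64 -0.523 0.074
vertex -2.035 -0.849 -0.062
vertex -1.925 -0.338 -0.148
endloop
endfacet
facet normal 0.516 0.855 0.051
outer loop
vertex -1.64 -0.523 0.074
vertex -1.925 -0.338 -0.148
vertex -2.67 -0.005 1.818
endloop
endfacet
facet normal 0.517 0.855 0.051
outer loop
vertex -2.67 -0.005 1.818
vertex -1.925 -0.338 -0.148
vertex -2.954 0.18 1.595
endloop
endfacet
facet normal -0.493 0.249 0.834
outer loop
vertex -2.67 -0.005 1.818
vertex -2.954 0.18 1.595
vertex -3.065 -0.331 1.682
endloop
endfacet
facet normal 0.492 -0.246 -0.835
outer loop
vertex -1.925 -0.338 -0.148
vertex -2.035 -0.849 -0.062
vertex -2.274 -0.452 -0.32
endloop
endfacet
facet normal -0.129 0.927 -0.352
outer loop
vertex -1.925 -0.338 -0.148
vertex -2.274 -0.452 -0.32
vertex -2.954 0.18 1.595
endloop
endfacet
facet normal -0.129 0.927 -0.352
outer loop
vertex -2.954 0.18 1.595
vertex -2.274 -0.452 -0.32
vertex -3.303 0.066 1.423
endloop
endfacet
facet normal -0.492 0.249 0.834
outer loop
vertex -2.954 0.18 1.595
vertex -3.303 0.066 1.423
vertex -3.065 -0.331 1.682
endloop
endfacet
facet normal 0.492 -0.246 -0.835
outer loop
vertex -2.274 -0.452 -0.32
vertex -2.035 -0.849 -0.062
vertex -2.483 -0.799 -0.341
endloop
endfacet
facet normal -0.701 0.455 -0.549
outer loop
vertex -2.274 -0.452 -0.32
vertex -2.483 -0.799 -0.341
vertex -3.303 0.066 1.423
endloop
endfacet
facet normal -0.702 0.454 -0.549
outer loop
vertex -3.303 0.066 1.423
vertex -2.483 -0.799 -0.341
vertex -3.512 -0.281 1.403
endloop
endfacet
facet normal -0.493 0.249 0.834
outer loop
vertex -3.303 0.066 1.423
vertex -3.512 -0.281 1.403
vertex -3.065 -0.331 1.682
endloop
endfacet
facet normal 0.492 -0.248 -0.835
outer loop
vertex -2.483 -0.799 -0.341
vertex -2.035 -0.849 -0.062
vertex -2.43 -1.175 -0.198
endloop
endfacet
facet normal -0.861 -0.282 -0.424
outer loop
vertex -2.483 -0.799 -0.341
vertex -2.43 -1.175 -0.198
vertex -3.512 -0.281 1.403
endloop
endfacet
facet normal -0.861 -0.281 -0.425
outer loop
vertex -3.512 -0.281 1.403
vertex -2.43 -1.175 -0.198
vertex -3.46 -0.657 1.546
endloop
endfacet
facet normal -0.493 0.249 0.834
outer loop
vertex -3.512 -0.281 1.403
vertex -3.46 -0.657 1.546
vertex -3.065 -0.331 1.682
endloop
endfacet
facet normal 0.493 -0.249 -0.834
outer loop
vertex -2.43 -1.175 -0.198
vertex -2.035 -0.849 -0.062
vertex -2.146 -1.36 0.025
endloop
endfacet
facet normal -0.517 -0.855 -0.051
outer loop
vertex -2.43 -1.175 -0.198
vertex -2.146 -1.36 0.025
vertex -3.46 -0.657 1.546
endloop
endfacet
facet normal -0.516 -0.855 -0.050
outer loop
vertex -3.46 -0.657 1.546
vertex -2.146 -1.36 0.025
vertex -3.175 -0.842 1.768
endloop
endfacet
facet normal -0.491 0.246 0.836
outer loop
vertex -3.46 -0.657 1.546
vertex -3.175 -0.842 1.768
vertex -3.065 -0.331 1.682
endloop
endfacet
facet normal 0.492 -0.249 -0.834
outer loop
vertex -2.146 -1.36 0.025
vertex -2.035 -0.849 -0.062
vertex -1.797 -1.246 0.197
endloop
endfacet
facet normal 0.129 -0.927 0.352
outer loop
vertex -2.146 -1.36 0.025
vertex -1.797 -1.246 0.197
vertex -3.175 -0.842 1.768
endloop
endfacet
facet normal 0.129 -0.927 0.352
outer loop
vertex -3.175 -0.842 1.768
vertex -1.797 -1.246 0.197
vertex -2.826 -0.728 1.94
endloop
endfacet
facet normal -0.492 0.246 0.835
outer loop
vertex -3.175 -0.842 1.768
vertex -2.826 -0.728 1.94
vertex -3.065 -0.331 1.682
endloop
endfacet
facet normal 0.493 -0.249 -0.834
outer loop
vertex -1.797 -1.246 0.197
vertex -2.035 -0.849 -0.062
vertex -1.588 -0.899 0.217
endloop
endfacet
facet normal 0.702 -0.454 0.549
outer loop
vertex -1.797 -1.246 0.197
vertex -1.588 -0.899 0.217
vertex -2.826 -0.728 1.94
endloop
endfacet
facet normal 0.701 -0.455 0.549
outer loop
vertex -2.826 -0.728 1.94
vertex -1.588 -0.899 0.217
vertex -2.617 -0.381 1.961
endloop
endfacet
facet normal -0.492 0.246 0.835
outer loop
vertex -2.826 -0.728 1.94
vertex -2.617 -0.381 1.961
vertex -3.065 -0.331 1.682
endloop
endfacet
facet normal 0.493 -0.249 -0.834
outer loop
vertex -1.588 -0.899 0.217
vertex -2.035 -0.849 -0.062
vertex -1.64 -0.523 0.074
endloop
endfacet
facet normal 0.861 0.281 0.425
outer loop
vertex -1.588 -0.899 0.217
vertex -1.64 -0.523 0.074
vertex -2.617 -0.381 1.961
endloop
endfacet
facet normal 0.860 0.283 0.424
outer loop
vertex -2.617 -0.381 1.961
vertex -1.64 -0.523 0.074
vertex -2.67 -0.005 1.818
endloop
endfacet
facet normal -0.492 0.248 0.835
outer loop
vertex -2.617 -0.381 1.961
vertex -2.67 -0.005 1.818
vertex -3.065 -0.331 1.682
endloop
endfacet
facet normal -0.827 -0.561 0.021
outer loop
vertex 1.837 -3.248 2.33
vertex 0.981 -2.022 1.383
vertex 2.111 -3.683 1.52
endloop
endfacet
facet normal 0.483 -0.693 0.535
outer loop
vertex 3.799 -2.538 1.477
vertex 1.837 -3.248 2.33
vertex 2.111 -3.683 1.52
endloop
endfacet
facet normal -0.827 -0.561 0.021
outer loop
vertex 2.111 -3.683 1.52
vertex 0.981 -2.022 1.383
vertex 1.255 -2.457 0.572
endloop
endfacet
facet normal 0.286 -0.453 -0.844
outer loop
vertex 1.255 -2.457 0.572
vertex 3.799 -2.538 1.477
vertex 2.111 -3.683 1.52
endloop
endfacet
facet normal -0.286 0.453 0.845
outer loop
vertex 1.837 -3.248 2.33
vertex 2.669 -0.877 1.34
vertex 0.981 -2.022 1.383
endloop
endfacet
facet normal 0.483 -0.693 0.535
outer loop
vertex 3.525 -2.103 2.288
vertex 1.837 -3.248 2.33
vertex 3.799 -2.538 1.477
endloop
endfacet
facet normal -0.286 0.453 0.844
outer loop
vertex 3.525 -2.103 2.288
vertex 2.669 -0.877 1.34
vertex 1.837 -3.248 2.33
endloop
endfacet
facet normal -0.484 0.693 -0.535
outer loop
vertex 0.981 -2.022 1.383
vertex 2.669 -0.877 1.34
vertex 1.255 -2.457 0.572
endloop
endfacet
facet normal 0.286 -0.453 -0.845
outer loop
vertex 2.943 -1.312 0.53
vertex 3.799 -2.538 1.477
vertex 1.255 -2.457 0.572
endloop
endfacet
facet normal -0.483 0.693 -0.535
outer loop
vertex 1.255 -2.457 0.572
vertex 2.669 -0.877 1.34
vertex 2.943 -1.312 0.53
endloop
endfacet
facet normal 0.827 0.561 -0.021
outer loop
vertex 2.943 -1.312 0.53
vertex 3.525 -2.103 2.288
vertex 3.799 -2.538 1.477
endloop
endfacet
facet normal 0.827 0.561 -0.021
outer loop
vertex 2.669 -0.877 1.34
vertex 3.525 -2.103 2.288
vertex 2.943 -1.312 0.53
endloop
endfacet

endsolid


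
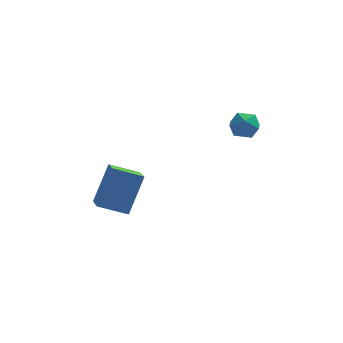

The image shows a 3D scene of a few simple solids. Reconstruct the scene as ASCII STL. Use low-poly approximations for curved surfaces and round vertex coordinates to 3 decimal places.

solid 
facet normal -0.324 -0.471 -0.821
outer loop
vertex -1.996 0.502 -0.134
vertex -2.183 1.867 -0.843
vertex -0.73 0.435 -0.596
endloop
endfacet
facet normal 0.121 -0.881 0.458
outer loop
vertex -0.097 1.353 1.003
vertex -1.996 0.502 -0.134
vertex -0.73 0.435 -0.596
endloop
endfacet
facet normal -0.325 -0.471 -0.820
outer loop
vertex -0.73 0.435 -0.596
vertex -2.183 1.867 -0.843
vertex -0.917 1.8 -1.306
endloop
endfacet
facet normal 0.938 -0.050 -0.343
outer loop
vertex -0.917 1.8 -1.306
vertex -0.097 1.353 1.003
vertex -0.73 0.435 -0.596
endloop
endfacet
facet normal -0.938 0.050 0.343
outer loop
vertex -1.996 0.502 -0.134
vertex -1.55 2.785 0.756
vertex -2.183 1.867 -0.843
endloop
endfacet
facet normal 0.121 -0.881 0.458
outer loop
vertex -1.363 1.42 1.466
vertex -1.996 0.502 -0.134
vertex -0.097 1.353 1.003
endloop
endfacet
facet normal -0.938 0.050 0.343
outer loop
vertex -1.363 1.42 1.466
vertex -1.55 2.785 0.756
vertex -1.996 0.502 -0.134
endloop
endfacet
facet normal -0.121 0.881 -0.458
outer loop
vertex -2.183 1.867 -0.843
vertex -1.55 2.785 0.756
vertex -0.917 1.8 -1.306
endloop
endfacet
facet normal 0.938 -0.050 -0.343
outer loop
vertex -0.284 2.718 0.294
vertex -0.097 1.353 1.003
vertex -0.917 1.8 -1.306
endloop
endfacet
facet normal -0.120 0.881 -0.458
outer loop
vertex -0.917 1.8 -1.306
vertex -1.55 2.785 0.756
vertex -0.284 2.718 0.294
endloop
endfacet
facet normal 0.325 0.471 0.820
outer loop
vertex -0.284 2.718 0.294
vertex -1.363 1.42 1.466
vertex -0.097 1.353 1.003
endloop
endfacet
facet normal 0.324 0.471 0.820
outer loop
vertex -1.55 2.785 0.756
vertex -1.363 1.42 1.466
vertex -0.284 2.718 0.294
endloop
endfacet
facet normal -0.257 0.927 -0.275
outer loop
vertex 3.934 2.627 2.936
vertex 3.378 2.611 3.402
vertex 4.026 2.855 3.619
endloop
endfacet
facet normal 0.448 0.828 -0.337
outer loop
vertex 3.934 2.627 2.936
vertex 4.026 2.855 3.619
vertex 4.536 2.45 3.301
endloop
endfacet
facet normal 0.557 0.281 -0.782
outer loop
vertex 3.934 2.627 2.936
vertex 4.536 2.45 3.301
vertex 4.204 1.956 2.887
endloop
endfacet
facet normal -0.081 0.040 -0.996
outer loop
vertex 3.934 2.627 2.936
vertex 4.204 1.956 2.887
vertex 3.488 2.055 2.949
endloop
endfacet
facet normal -0.584 0.440 -0.682
outer loop
vertex 3.934 2.627 2.936
vertex 3.488 2.055 2.949
vertex 3.378 2.611 3.402
endloop
endfacet
facet normal 0.701 0.645 0.304
outer loop
vertex 4.536 2.45 3.301
vertex 4.026 2.855 3.619
vertex 4.352 2.325 3.991
endloop
endfacet
facet normal -0.438 0.803 0.404
outer loop
vertex 4.026 2.855 3.619
vertex 3.378 2.611 3.402
vertex 3.636 2.424 4.053
endloop
endfacet
facet normal -0.967 0.016 -0.255
outer loop
vertex 3.378 2.611 3.402
vertex 3.488 2.055 2.949
vertex 3.304 1.93 3.639
endloop
endfacet
facet normal -0.153 -0.629 -0.762
outer loop
vertex 3.488 2.055 2.949
vertex 4.204 1.956 2.887
vertex 3.814 1.525 3.321
endloop
endfacet
facet normal 0.877 -0.240 -0.417
outer loop
vertex 4.204 1.956 2.887
vertex 4.536 2.45 3.301
vertex 4.462 1.769 3.538
endloop
endfacet
facet normal 0.081 -0.040 0.996
outer loop
vertex 3.906 1.753 4.004
vertex 4.352 2.325 3.991
vertex 3.636 2.424 4.053
endloop
endfacet
facet normal -0.557 -0.281 0.782
outer loop
vertex 3.906 1.753 4.004
vertex 3.636 2.424 4.053
vertex 3.304 1.93 3.639
endloop
endfacet
facet normal -0.448 -0.828 0.337
outer loop
vertex 3.906 1.753 4.004
vertex 3.304 1.93 3.639
vertex 3.814 1.525 3.321
endloop
endfacet
facet normal 0.257 -0.927 0.275
outer loop
vertex 3.906 1.753 4.004
vertex 3.814 1.525 3.321
vertex 4.462 1.769 3.538
endloop
endfacet
facet normal 0.584 -0.440 0.682
outer loop
vertex 3.906 1.753 4.004
vertex 4.462 1.769 3.538
vertex 4.352 2.325 3.991
endloop
endfacet
facet normal 0.153 0.629 0.762
outer loop
vertex 3.636 2.424 4.053
vertex 4.352 2.325 3.991
vertex 4.026 2.855 3.619
endloop
endfacet
facet normal -0.877 0.240 0.417
outer loop
vertex 3.304 1.93 3.639
vertex 3.636 2.424 4.053
vertex 3.378 2.611 3.402
endloop
endfacet
facet normal -0.701 -0.645 -0.304
outer loop
vertex 3.814 1.525 3.321
vertex 3.304 1.93 3.639
vertex 3.488 2.055 2.949
endloop
endfacet
facet normal 0.438 -0.803 -0.404
outer loop
vertex 4.462 1.769 3.538
vertex 3.814 1.525 3.321
vertex 4.204 1.956 2.887
endloop
endfacet
facet normal 0.967 -0.016 0.255
outer loop
vertex 4.352 2.325 3.991
vertex 4.462 1.769 3.538
vertex 4.536 2.45 3.301
endloop
endfacet

endsolid


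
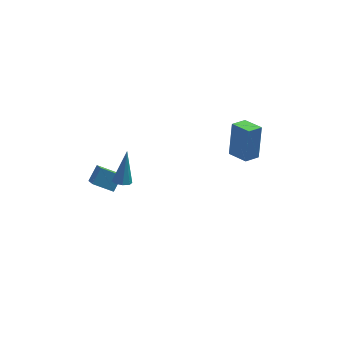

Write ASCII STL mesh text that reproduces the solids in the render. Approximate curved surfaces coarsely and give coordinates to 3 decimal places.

solid 
facet normal -0.198 -0.401 -0.895
outer loop
vertex -3.012 -0.792 1.84
vertex -3.511 -0.717 1.917
vertex -3.133 -0.444 1.711
endloop
endfacet
facet normal 0.950 0.301 -0.080
outer loop
vertex -3.012 -0.792 1.84
vertex -3.133 -0.444 1.711
vertex -3.129 0.057 3.643
endloop
endfacet
facet normal -0.197 -0.402 -0.894
outer loop
vertex -3.133 -0.444 1.711
vertex -3.511 -0.717 1.917
vertex -3.475 -0.256 1.702
endloop
endfacet
facet normal 0.474 0.852 -0.222
outer loop
vertex -3.133 -0.444 1.711
vertex -3.475 -0.256 1.702
vertex -3.129 0.057 3.643
endloop
endfacet
facet normal -0.198 -0.402 -0.894
outer loop
vertex -3.475 -0.256 1.702
vertex -3.511 -0.717 1.917
vertex -3.838 -0.338 1.819
endloop
endfacet
facet normal -0.253 0.961 -0.110
outer loop
vertex -3.475 -0.256 1.702
vertex -3.838 -0.338 1.819
vertex -3.129 0.057 3.643
endloop
endfacet
facet normal -0.198 -0.402 -0.894
outer loop
vertex -3.838 -0.338 1.819
vertex -3.511 -0.717 1.917
vertex -4.009 -0.643 1.994
endloop
endfacet
facet normal -0.805 0.561 0.191
outer loop
vertex -3.838 -0.338 1.819
vertex -4.009 -0.643 1.994
vertex -3.129 0.057 3.643
endloop
endfacet
facet normal -0.198 -0.400 -0.895
outer loop
vertex -4.009 -0.643 1.994
vertex -3.511 -0.717 1.917
vertex -3.888 -0.991 2.123
endloop
endfacet
facet normal -0.856 -0.111 0.504
outer loop
vertex -4.009 -0.643 1.994
vertex -3.888 -0.991 2.123
vertex -3.129 0.057 3.643
endloop
endfacet
facet normal -0.196 -0.402 -0.894
outer loop
vertex -3.888 -0.991 2.123
vertex -3.511 -0.717 1.917
vertex -3.546 -1.178 2.132
endloop
endfacet
facet normal -0.379 -0.662 0.646
outer loop
vertex -3.888 -0.991 2.123
vertex -3.546 -1.178 2.132
vertex -3.129 0.057 3.643
endloop
endfacet
facet normal -0.200 -0.402 -0.894
outer loop
vertex -3.546 -1.178 2.132
vertex -3.511 -0.717 1.917
vertex -3.183 -1.096 2.014
endloop
endfacet
facet normal 0.348 -0.771 0.534
outer loop
vertex -3.546 -1.178 2.132
vertex -3.183 -1.096 2.014
vertex -3.129 0.057 3.643
endloop
endfacet
facet normal -0.198 -0.401 -0.895
outer loop
vertex -3.183 -1.096 2.014
vertex -3.511 -0.717 1.917
vertex -3.012 -0.792 1.84
endloop
endfacet
facet normal 0.898 -0.372 0.233
outer loop
vertex -3.183 -1.096 2.014
vertex -3.012 -0.792 1.84
vertex -3.129 0.057 3.643
endloop
endfacet
facet normal -0.862 0.240 0.446
outer loop
vertex -4.078 3.831 -1.514
vertex -4.186 4.82 -2.255
vertex -4.612 3.239 -2.228
endloop
endfacet
facet normal 0.087 -0.798 0.597
outer loop
vertex -3.534 2.94 -2.785
vertex -4.078 3.831 -1.514
vertex -4.612 3.239 -2.228
endloop
endfacet
facet normal -0.862 0.240 0.446
outer loop
vertex -4.612 3.239 -2.228
vertex -4.186 4.82 -2.255
vertex -4.72 4.228 -2.968
endloop
endfacet
facet normal -0.498 -0.554 -0.667
outer loop
vertex -4.72 4.228 -2.968
vertex -3.534 2.94 -2.785
vertex -4.612 3.239 -2.228
endloop
endfacet
facet normal 0.498 0.554 0.667
outer loop
vertex -4.078 3.831 -1.514
vertex -3.108 4.521 -2.812
vertex -4.186 4.82 -2.255
endloop
endfacet
facet normal 0.088 -0.798 0.597
outer loop
vertex -3.0 3.532 -2.072
vertex -4.078 3.831 -1.514
vertex -3.534 2.94 -2.785
endloop
endfacet
facet normal 0.499 0.554 0.667
outer loop
vertex -3.0 3.532 -2.072
vertex -3.108 4.521 -2.812
vertex -4.078 3.831 -1.514
endloop
endfacet
facet normal -0.087 0.798 -0.597
outer loop
vertex -4.186 4.82 -2.255
vertex -3.108 4.521 -2.812
vertex -4.72 4.228 -2.968
endloop
endfacet
facet normal -0.499 -0.554 -0.667
outer loop
vertex -3.642 3.929 -3.526
vertex -3.534 2.94 -2.785
vertex -4.72 4.228 -2.968
endloop
endfacet
facet normal -0.087 0.798 -0.596
outer loop
vertex -4.72 4.228 -2.968
vertex -3.108 4.521 -2.812
vertex -3.642 3.929 -3.526
endloop
endfacet
facet normal 0.862 -0.240 -0.446
outer loop
vertex -3.642 3.929 -3.526
vertex -3.0 3.532 -2.072
vertex -3.534 2.94 -2.785
endloop
endfacet
facet normal 0.862 -0.240 -0.446
outer loop
vertex -3.108 4.521 -2.812
vertex -3.0 3.532 -2.072
vertex -3.642 3.929 -3.526
endloop
endfacet
facet normal -0.561 0.805 -0.190
outer loop
vertex 2.505 1.815 3.296
vertex 3.275 2.292 3.043
vertex 2.266 1.203 1.407
endloop
endfacet
facet normal -0.819 -0.507 0.268
outer loop
vertex 2.945 0.228 1.637
vertex 2.505 1.815 3.296
vertex 2.266 1.203 1.407
endloop
endfacet
facet normal -0.562 0.805 -0.190
outer loop
vertex 2.266 1.203 1.407
vertex 3.275 2.292 3.043
vertex 3.035 1.68 1.155
endloop
endfacet
facet normal -0.120 -0.306 -0.944
outer loop
vertex 3.035 1.68 1.155
vertex 2.945 0.228 1.637
vertex 2.266 1.203 1.407
endloop
endfacet
facet normal 0.120 0.307 0.944
outer loop
vertex 2.505 1.815 3.296
vertex 3.954 1.317 3.273
vertex 3.275 2.292 3.043
endloop
endfacet
facet normal -0.819 -0.508 0.269
outer loop
vertex 3.185 0.84 3.525
vertex 2.505 1.815 3.296
vertex 2.945 0.228 1.637
endloop
endfacet
facet normal 0.120 0.306 0.945
outer loop
vertex 3.185 0.84 3.525
vertex 3.954 1.317 3.273
vertex 2.505 1.815 3.296
endloop
endfacet
facet normal 0.819 0.507 -0.268
outer loop
vertex 3.275 2.292 3.043
vertex 3.954 1.317 3.273
vertex 3.035 1.68 1.155
endloop
endfacet
facet normal -0.121 -0.306 -0.944
outer loop
vertex 3.715 0.705 1.384
vertex 2.945 0.228 1.637
vertex 3.035 1.68 1.155
endloop
endfacet
facet normal 0.819 0.508 -0.268
outer loop
vertex 3.035 1.68 1.155
vertex 3.954 1.317 3.273
vertex 3.715 0.705 1.384
endloop
endfacet
facet normal 0.561 -0.806 0.190
outer loop
vertex 3.715 0.705 1.384
vertex 3.185 0.84 3.525
vertex 2.945 0.228 1.637
endloop
endfacet
facet normal 0.562 -0.805 0.190
outer loop
vertex 3.954 1.317 3.273
vertex 3.185 0.84 3.525
vertex 3.715 0.705 1.384
endloop
endfacet

endsolid


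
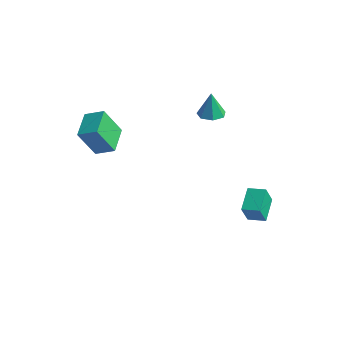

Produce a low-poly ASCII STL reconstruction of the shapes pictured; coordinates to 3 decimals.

solid 
facet normal -0.511 0.717 0.475
outer loop
vertex 3.349 2.757 -1.443
vertex 4.077 3.202 -1.332
vertex 3.17 3.304 -2.461
endloop
endfacet
facet normal -0.846 -0.517 -0.129
outer loop
vertex 3.843 2.358 -3.088
vertex 3.349 2.757 -1.443
vertex 3.17 3.304 -2.461
endloop
endfacet
facet normal -0.511 0.716 0.475
outer loop
vertex 3.17 3.304 -2.461
vertex 4.077 3.202 -1.332
vertex 3.897 3.749 -2.35
endloop
endfacet
facet normal -0.153 0.468 -0.870
outer loop
vertex 3.897 3.749 -2.35
vertex 3.843 2.358 -3.088
vertex 3.17 3.304 -2.461
endloop
endfacet
facet normal 0.153 -0.468 0.870
outer loop
vertex 3.349 2.757 -1.443
vertex 4.75 2.256 -1.959
vertex 4.077 3.202 -1.332
endloop
endfacet
facet normal -0.846 -0.518 -0.129
outer loop
vertex 4.023 1.811 -2.07
vertex 3.349 2.757 -1.443
vertex 3.843 2.358 -3.088
endloop
endfacet
facet normal 0.153 -0.468 0.870
outer loop
vertex 4.023 1.811 -2.07
vertex 4.75 2.256 -1.959
vertex 3.349 2.757 -1.443
endloop
endfacet
facet normal 0.846 0.517 0.128
outer loop
vertex 4.077 3.202 -1.332
vertex 4.75 2.256 -1.959
vertex 3.897 3.749 -2.35
endloop
endfacet
facet normal -0.153 0.468 -0.870
outer loop
vertex 4.571 2.803 -2.977
vertex 3.843 2.358 -3.088
vertex 3.897 3.749 -2.35
endloop
endfacet
facet normal 0.846 0.517 0.129
outer loop
vertex 3.897 3.749 -2.35
vertex 4.75 2.256 -1.959
vertex 4.571 2.803 -2.977
endloop
endfacet
facet normal 0.510 -0.717 -0.475
outer loop
vertex 4.571 2.803 -2.977
vertex 4.023 1.811 -2.07
vertex 3.843 2.358 -3.088
endloop
endfacet
facet normal 0.511 -0.716 -0.475
outer loop
vertex 4.75 2.256 -1.959
vertex 4.023 1.811 -2.07
vertex 4.571 2.803 -2.977
endloop
endfacet
facet normal -0.778 -0.492 -0.391
outer loop
vertex -0.605 -3.642 2.701
vertex -1.507 -2.571 3.147
vertex -0.382 -2.857 1.267
endloop
endfacet
facet normal 0.614 -0.728 -0.303
outer loop
vertex 0.387 -2.369 1.653
vertex -0.605 -3.642 2.701
vertex -0.382 -2.857 1.267
endloop
endfacet
facet normal -0.778 -0.493 -0.390
outer loop
vertex -0.382 -2.857 1.267
vertex -1.507 -2.571 3.147
vertex -1.285 -1.786 1.713
endloop
endfacet
facet normal 0.135 0.476 -0.869
outer loop
vertex -1.285 -1.786 1.713
vertex 0.387 -2.369 1.653
vertex -0.382 -2.857 1.267
endloop
endfacet
facet normal -0.135 -0.475 0.869
outer loop
vertex -0.605 -3.642 2.701
vertex -0.738 -2.083 3.533
vertex -1.507 -2.571 3.147
endloop
endfacet
facet normal 0.614 -0.729 -0.304
outer loop
vertex 0.165 -3.154 3.087
vertex -0.605 -3.642 2.701
vertex 0.387 -2.369 1.653
endloop
endfacet
facet normal -0.135 -0.475 0.869
outer loop
vertex 0.165 -3.154 3.087
vertex -0.738 -2.083 3.533
vertex -0.605 -3.642 2.701
endloop
endfacet
facet normal -0.614 0.728 0.304
outer loop
vertex -1.507 -2.571 3.147
vertex -0.738 -2.083 3.533
vertex -1.285 -1.786 1.713
endloop
endfacet
facet normal 0.135 0.475 -0.869
outer loop
vertex -0.515 -1.298 2.099
vertex 0.387 -2.369 1.653
vertex -1.285 -1.786 1.713
endloop
endfacet
facet normal -0.614 0.729 0.303
outer loop
vertex -1.285 -1.786 1.713
vertex -0.738 -2.083 3.533
vertex -0.515 -1.298 2.099
endloop
endfacet
facet normal 0.778 0.493 0.390
outer loop
vertex -0.515 -1.298 2.099
vertex 0.165 -3.154 3.087
vertex 0.387 -2.369 1.653
endloop
endfacet
facet normal 0.777 0.493 0.391
outer loop
vertex -0.738 -2.083 3.533
vertex 0.165 -3.154 3.087
vertex -0.515 -1.298 2.099
endloop
endfacet
facet normal 0.009 0.011 -1.000
outer loop
vertex 0.951 2.72 1.856
vertex 0.396 3.097 1.855
vertex 1.036 3.295 1.863
endloop
endfacet
facet normal 0.899 -0.138 0.415
outer loop
vertex 0.951 2.72 1.856
vertex 1.036 3.295 1.863
vertex 0.384 3.083 3.205
endloop
endfacet
facet normal 0.009 0.011 -1.000
outer loop
vertex 1.036 3.295 1.863
vertex 0.396 3.097 1.855
vertex 0.64 3.721 1.864
endloop
endfacet
facet normal 0.665 0.617 0.421
outer loop
vertex 1.036 3.295 1.863
vertex 0.64 3.721 1.864
vertex 0.384 3.083 3.205
endloop
endfacet
facet normal 0.010 0.011 -1.000
outer loop
vertex 0.64 3.721 1.864
vertex 0.396 3.097 1.855
vertex 0.061 3.677 1.858
endloop
endfacet
facet normal -0.073 0.906 0.417
outer loop
vertex 0.64 3.721 1.864
vertex 0.061 3.677 1.858
vertex 0.384 3.083 3.205
endloop
endfacet
facet normal 0.009 0.010 -1.000
outer loop
vertex 0.061 3.677 1.858
vertex 0.396 3.097 1.855
vertex -0.266 3.196 1.85
endloop
endfacet
facet normal -0.759 0.509 0.406
outer loop
vertex 0.061 3.677 1.858
vertex -0.266 3.196 1.85
vertex 0.384 3.083 3.205
endloop
endfacet
facet normal 0.009 0.010 -1.000
outer loop
vertex -0.266 3.196 1.85
vertex 0.396 3.097 1.855
vertex -0.094 2.641 1.846
endloop
endfacet
facet normal -0.876 -0.274 0.397
outer loop
vertex -0.266 3.196 1.85
vertex -0.094 2.641 1.846
vertex 0.384 3.083 3.205
endloop
endfacet
facet normal 0.009 0.010 -1.000
outer loop
vertex -0.094 2.641 1.846
vertex 0.396 3.097 1.855
vertex 0.447 2.429 1.849
endloop
endfacet
facet normal -0.337 -0.854 0.396
outer loop
vertex -0.094 2.641 1.846
vertex 0.447 2.429 1.849
vertex 0.384 3.083 3.205
endloop
endfacet
facet normal 0.008 0.010 -1.000
outer loop
vertex 0.447 2.429 1.849
vertex 0.396 3.097 1.855
vertex 0.951 2.72 1.856
endloop
endfacet
facet normal 0.453 -0.795 0.404
outer loop
vertex 0.447 2.429 1.849
vertex 0.951 2.72 1.856
vertex 0.384 3.083 3.205
endloop
endfacet

endsolid


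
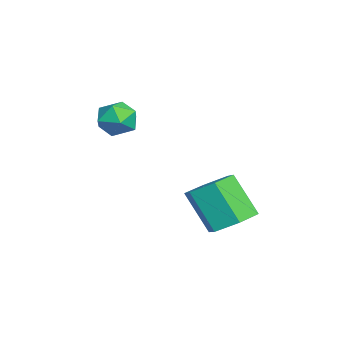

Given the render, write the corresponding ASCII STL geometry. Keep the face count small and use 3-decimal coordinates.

solid 
facet normal 0.349 0.458 -0.817
outer loop
vertex 4.7 3.679 0.344
vertex 3.831 3.466 -0.147
vertex 3.92 4.336 0.379
endloop
endfacet
facet normal 0.542 0.613 0.575
outer loop
vertex 4.7 3.679 0.344
vertex 3.92 4.336 0.379
vertex 4.017 2.786 1.938
endloop
endfacet
facet normal 0.542 0.613 0.575
outer loop
vertex 4.017 2.786 1.938
vertex 3.92 4.336 0.379
vertex 3.238 3.443 1.972
endloop
endfacet
facet normal -0.350 -0.458 0.817
outer loop
vertex 4.017 2.786 1.938
vertex 3.238 3.443 1.972
vertex 3.149 2.574 1.447
endloop
endfacet
facet normal 0.350 0.458 -0.817
outer loop
vertex 3.92 4.336 0.379
vertex 3.831 3.466 -0.147
vertex 3.052 4.124 -0.112
endloop
endfacet
facet normal -0.391 0.864 0.317
outer loop
vertex 3.92 4.336 0.379
vertex 3.052 4.124 -0.112
vertex 3.238 3.443 1.972
endloop
endfacet
facet normal -0.391 0.864 0.317
outer loop
vertex 3.238 3.443 1.972
vertex 3.052 4.124 -0.112
vertex 2.37 3.231 1.481
endloop
endfacet
facet normal -0.350 -0.458 0.817
outer loop
vertex 3.238 3.443 1.972
vertex 2.37 3.231 1.481
vertex 3.149 2.574 1.447
endloop
endfacet
facet normal 0.350 0.458 -0.817
outer loop
vertex 3.052 4.124 -0.112
vertex 3.831 3.466 -0.147
vertex 2.963 3.254 -0.638
endloop
endfacet
facet normal -0.933 0.252 -0.258
outer loop
vertex 3.052 4.124 -0.112
vertex 2.963 3.254 -0.638
vertex 2.37 3.231 1.481
endloop
endfacet
facet normal -0.933 0.252 -0.258
outer loop
vertex 2.37 3.231 1.481
vertex 2.963 3.254 -0.638
vertex 2.28 2.361 0.956
endloop
endfacet
facet normal -0.350 -0.457 0.818
outer loop
vertex 2.37 3.231 1.481
vertex 2.28 2.361 0.956
vertex 3.149 2.574 1.447
endloop
endfacet
facet normal 0.350 0.458 -0.817
outer loop
vertex 2.963 3.254 -0.638
vertex 3.831 3.466 -0.147
vertex 3.742 2.597 -0.672
endloop
endfacet
facet normal -0.542 -0.613 -0.575
outer loop
vertex 2.963 3.254 -0.638
vertex 3.742 2.597 -0.672
vertex 2.28 2.361 0.956
endloop
endfacet
facet normal -0.542 -0.613 -0.575
outer loop
vertex 2.28 2.361 0.956
vertex 3.742 2.597 -0.672
vertex 3.06 1.704 0.921
endloop
endfacet
facet normal -0.349 -0.458 0.817
outer loop
vertex 2.28 2.361 0.956
vertex 3.06 1.704 0.921
vertex 3.149 2.574 1.447
endloop
endfacet
facet normal 0.350 0.458 -0.817
outer loop
vertex 3.742 2.597 -0.672
vertex 3.831 3.466 -0.147
vertex 4.61 2.809 -0.181
endloop
endfacet
facet normal 0.391 -0.864 -0.317
outer loop
vertex 3.742 2.597 -0.672
vertex 4.61 2.809 -0.181
vertex 3.06 1.704 0.921
endloop
endfacet
facet normal 0.391 -0.864 -0.317
outer loop
vertex 3.06 1.704 0.921
vertex 4.61 2.809 -0.181
vertex 3.928 1.916 1.412
endloop
endfacet
facet normal -0.350 -0.458 0.817
outer loop
vertex 3.06 1.704 0.921
vertex 3.928 1.916 1.412
vertex 3.149 2.574 1.447
endloop
endfacet
facet normal 0.350 0.457 -0.818
outer loop
vertex 4.61 2.809 -0.181
vertex 3.831 3.466 -0.147
vertex 4.7 3.679 0.344
endloop
endfacet
facet normal 0.933 -0.252 0.258
outer loop
vertex 4.61 2.809 -0.181
vertex 4.7 3.679 0.344
vertex 3.928 1.916 1.412
endloop
endfacet
facet normal 0.933 -0.252 0.259
outer loop
vertex 3.928 1.916 1.412
vertex 4.7 3.679 0.344
vertex 4.017 2.786 1.938
endloop
endfacet
facet normal -0.350 -0.458 0.817
outer loop
vertex 3.928 1.916 1.412
vertex 4.017 2.786 1.938
vertex 3.149 2.574 1.447
endloop
endfacet
facet normal -0.051 0.345 0.937
outer loop
vertex -0.366 -0.209 3.489
vertex -1.088 -0.748 3.648
vertex -0.242 -1.057 3.808
endloop
endfacet
facet normal 0.622 0.354 0.699
outer loop
vertex -0.366 -0.209 3.489
vertex -0.242 -1.057 3.808
vertex 0.307 -0.73 3.154
endloop
endfacet
facet normal 0.642 0.758 0.112
outer loop
vertex -0.366 -0.209 3.489
vertex 0.307 -0.73 3.154
vertex -0.199 -0.218 2.589
endloop
endfacet
facet normal -0.019 1.000 -0.013
outer loop
vertex -0.366 -0.209 3.489
vertex -0.199 -0.218 2.589
vertex -1.062 -0.23 2.895
endloop
endfacet
facet normal -0.446 0.744 0.497
outer loop
vertex -0.366 -0.209 3.489
vertex -1.062 -0.23 2.895
vertex -1.088 -0.748 3.648
endloop
endfacet
facet normal 0.799 -0.313 0.514
outer loop
vertex 0.307 -0.73 3.154
vertex -0.242 -1.057 3.808
vertex 0.002 -1.59 3.105
endloop
endfacet
facet normal -0.289 -0.327 0.900
outer loop
vertex -0.242 -1.057 3.808
vertex -1.088 -0.748 3.648
vertex -0.861 -1.602 3.411
endloop
endfacet
facet normal -0.929 0.319 0.187
outer loop
vertex -1.088 -0.748 3.648
vertex -1.062 -0.23 2.895
vertex -1.367 -1.09 2.846
endloop
endfacet
facet normal -0.236 0.733 -0.638
outer loop
vertex -1.062 -0.23 2.895
vertex -0.199 -0.218 2.589
vertex -0.818 -0.763 2.192
endloop
endfacet
facet normal 0.833 0.342 -0.436
outer loop
vertex -0.199 -0.218 2.589
vertex 0.307 -0.73 3.154
vertex 0.028 -1.072 2.352
endloop
endfacet
facet normal 0.019 -1.000 0.013
outer loop
vertex -0.694 -1.611 2.511
vertex 0.002 -1.59 3.105
vertex -0.861 -1.602 3.411
endloop
endfacet
facet normal -0.642 -0.758 -0.112
outer loop
vertex -0.694 -1.611 2.511
vertex -0.861 -1.602 3.411
vertex -1.367 -1.09 2.846
endloop
endfacet
facet normal -0.622 -0.354 -0.699
outer loop
vertex -0.694 -1.611 2.511
vertex -1.367 -1.09 2.846
vertex -0.818 -0.763 2.192
endloop
endfacet
facet normal 0.051 -0.345 -0.937
outer loop
vertex -0.694 -1.611 2.511
vertex -0.818 -0.763 2.192
vertex 0.028 -1.072 2.352
endloop
endfacet
facet normal 0.446 -0.744 -0.497
outer loop
vertex -0.694 -1.611 2.511
vertex 0.028 -1.072 2.352
vertex 0.002 -1.59 3.105
endloop
endfacet
facet normal 0.236 -0.733 0.638
outer loop
vertex -0.861 -1.602 3.411
vertex 0.002 -1.59 3.105
vertex -0.242 -1.057 3.808
endloop
endfacet
facet normal -0.833 -0.342 0.436
outer loop
vertex -1.367 -1.09 2.846
vertex -0.861 -1.602 3.411
vertex -1.088 -0.748 3.648
endloop
endfacet
facet normal -0.799 0.313 -0.514
outer loop
vertex -0.818 -0.763 2.192
vertex -1.367 -1.09 2.846
vertex -1.062 -0.23 2.895
endloop
endfacet
facet normal 0.289 0.327 -0.900
outer loop
vertex 0.028 -1.072 2.352
vertex -0.818 -0.763 2.192
vertex -0.199 -0.218 2.589
endloop
endfacet
facet normal 0.929 -0.319 -0.187
outer loop
vertex 0.002 -1.59 3.105
vertex 0.028 -1.072 2.352
vertex 0.307 -0.73 3.154
endloop
endfacet

endsolid


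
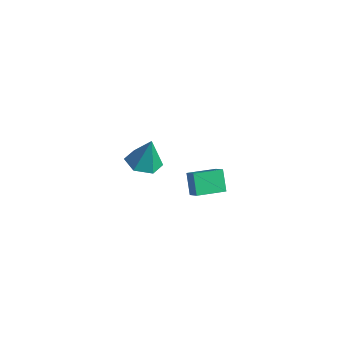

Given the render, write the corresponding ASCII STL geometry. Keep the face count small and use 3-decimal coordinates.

solid 
facet normal -0.505 0.407 0.761
outer loop
vertex -1.883 0.505 -2.399
vertex -1.142 1.91 -2.659
vertex -2.511 0.736 -2.94
endloop
endfacet
facet normal -0.460 -0.873 0.162
outer loop
vertex -1.858 0.21 -3.921
vertex -1.883 0.505 -2.399
vertex -2.511 0.736 -2.94
endloop
endfacet
facet normal -0.506 0.408 0.760
outer loop
vertex -2.511 0.736 -2.94
vertex -1.142 1.91 -2.659
vertex -1.769 2.141 -3.2
endloop
endfacet
facet normal -0.729 0.269 -0.629
outer loop
vertex -1.769 2.141 -3.2
vertex -1.858 0.21 -3.921
vertex -2.511 0.736 -2.94
endloop
endfacet
facet normal 0.729 -0.268 0.629
outer loop
vertex -1.883 0.505 -2.399
vertex -0.489 1.384 -3.64
vertex -1.142 1.91 -2.659
endloop
endfacet
facet normal -0.461 -0.873 0.162
outer loop
vertex -1.231 -0.021 -3.38
vertex -1.883 0.505 -2.399
vertex -1.858 0.21 -3.921
endloop
endfacet
facet normal 0.729 -0.269 0.629
outer loop
vertex -1.231 -0.021 -3.38
vertex -0.489 1.384 -3.64
vertex -1.883 0.505 -2.399
endloop
endfacet
facet normal 0.461 0.873 -0.161
outer loop
vertex -1.142 1.91 -2.659
vertex -0.489 1.384 -3.64
vertex -1.769 2.141 -3.2
endloop
endfacet
facet normal -0.730 0.268 -0.629
outer loop
vertex -1.117 1.615 -4.181
vertex -1.858 0.21 -3.921
vertex -1.769 2.141 -3.2
endloop
endfacet
facet normal 0.461 0.873 -0.162
outer loop
vertex -1.769 2.141 -3.2
vertex -0.489 1.384 -3.64
vertex -1.117 1.615 -4.181
endloop
endfacet
facet normal 0.506 -0.407 -0.760
outer loop
vertex -1.117 1.615 -4.181
vertex -1.231 -0.021 -3.38
vertex -1.858 0.21 -3.921
endloop
endfacet
facet normal 0.505 -0.408 -0.761
outer loop
vertex -0.489 1.384 -3.64
vertex -1.231 -0.021 -3.38
vertex -1.117 1.615 -4.181
endloop
endfacet
facet normal -0.162 -0.184 -0.969
outer loop
vertex -0.574 -3.32 2.098
vertex -1.269 -3.896 2.324
vertex -1.441 -2.993 2.181
endloop
endfacet
facet normal 0.363 0.902 0.236
outer loop
vertex -0.574 -3.32 2.098
vertex -1.441 -2.993 2.181
vertex -1.011 -3.604 3.856
endloop
endfacet
facet normal -0.164 -0.185 -0.969
outer loop
vertex -1.441 -2.993 2.181
vertex -1.269 -3.896 2.324
vertex -2.135 -3.569 2.408
endloop
endfacet
facet normal -0.501 0.764 0.407
outer loop
vertex -1.441 -2.993 2.181
vertex -2.135 -3.569 2.408
vertex -1.011 -3.604 3.856
endloop
endfacet
facet normal -0.164 -0.185 -0.969
outer loop
vertex -2.135 -3.569 2.408
vertex -1.269 -3.896 2.324
vertex -1.963 -4.471 2.551
endloop
endfacet
facet normal -0.789 -0.054 0.611
outer loop
vertex -2.135 -3.569 2.408
vertex -1.963 -4.471 2.551
vertex -1.011 -3.604 3.856
endloop
endfacet
facet normal -0.164 -0.185 -0.969
outer loop
vertex -1.963 -4.471 2.551
vertex -1.269 -3.896 2.324
vertex -1.097 -4.798 2.467
endloop
endfacet
facet normal -0.215 -0.734 0.644
outer loop
vertex -1.963 -4.471 2.551
vertex -1.097 -4.798 2.467
vertex -1.011 -3.604 3.856
endloop
endfacet
facet normal -0.162 -0.185 -0.969
outer loop
vertex -1.097 -4.798 2.467
vertex -1.269 -3.896 2.324
vertex -0.402 -4.223 2.241
endloop
endfacet
facet normal 0.648 -0.597 0.473
outer loop
vertex -1.097 -4.798 2.467
vertex -0.402 -4.223 2.241
vertex -1.011 -3.604 3.856
endloop
endfacet
facet normal -0.162 -0.184 -0.969
outer loop
vertex -0.402 -4.223 2.241
vertex -1.269 -3.896 2.324
vertex -0.574 -3.32 2.098
endloop
endfacet
facet normal 0.937 0.221 0.269
outer loop
vertex -0.402 -4.223 2.241
vertex -0.574 -3.32 2.098
vertex -1.011 -3.604 3.856
endloop
endfacet

endsolid


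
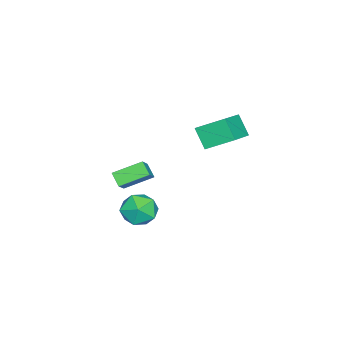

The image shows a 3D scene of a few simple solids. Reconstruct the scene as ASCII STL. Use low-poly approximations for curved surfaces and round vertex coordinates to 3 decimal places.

solid 
facet normal 0.217 0.234 0.948
outer loop
vertex 1.162 0.371 -2.199
vertex 1.387 -0.71 -1.984
vertex 2.205 -0.025 -2.34
endloop
endfacet
facet normal 0.365 0.778 0.511
outer loop
vertex 1.162 0.371 -2.199
vertex 2.205 -0.025 -2.34
vertex 1.764 0.679 -3.098
endloop
endfacet
facet normal -0.236 0.957 0.170
outer loop
vertex 1.162 0.371 -2.199
vertex 1.764 0.679 -3.098
vertex 0.672 0.43 -3.21
endloop
endfacet
facet normal -0.755 0.522 0.396
outer loop
vertex 1.162 0.371 -2.199
vertex 0.672 0.43 -3.21
vertex 0.439 -0.429 -2.522
endloop
endfacet
facet normal -0.475 0.075 0.877
outer loop
vertex 1.162 0.371 -2.199
vertex 0.439 -0.429 -2.522
vertex 1.387 -0.71 -1.984
endloop
endfacet
facet normal 0.835 0.550 0.025
outer loop
vertex 1.764 0.679 -3.098
vertex 2.205 -0.025 -2.34
vertex 2.361 -0.211 -3.438
endloop
endfacet
facet normal 0.596 -0.331 0.732
outer loop
vertex 2.205 -0.025 -2.34
vertex 1.387 -0.71 -1.984
vertex 2.128 -1.07 -2.75
endloop
endfacet
facet normal -0.524 -0.587 0.617
outer loop
vertex 1.387 -0.71 -1.984
vertex 0.439 -0.429 -2.522
vertex 1.036 -1.319 -2.862
endloop
endfacet
facet normal -0.977 0.136 -0.162
outer loop
vertex 0.439 -0.429 -2.522
vertex 0.672 0.43 -3.21
vertex 0.595 -0.615 -3.62
endloop
endfacet
facet normal -0.137 0.839 -0.527
outer loop
vertex 0.672 0.43 -3.21
vertex 1.764 0.679 -3.098
vertex 1.413 0.07 -3.976
endloop
endfacet
facet normal 0.755 -0.522 -0.396
outer loop
vertex 1.638 -1.011 -3.761
vertex 2.361 -0.211 -3.438
vertex 2.128 -1.07 -2.75
endloop
endfacet
facet normal 0.236 -0.957 -0.170
outer loop
vertex 1.638 -1.011 -3.761
vertex 2.128 -1.07 -2.75
vertex 1.036 -1.319 -2.862
endloop
endfacet
facet normal -0.365 -0.778 -0.511
outer loop
vertex 1.638 -1.011 -3.761
vertex 1.036 -1.319 -2.862
vertex 0.595 -0.615 -3.62
endloop
endfacet
facet normal -0.217 -0.234 -0.948
outer loop
vertex 1.638 -1.011 -3.761
vertex 0.595 -0.615 -3.62
vertex 1.413 0.07 -3.976
endloop
endfacet
facet normal 0.475 -0.075 -0.877
outer loop
vertex 1.638 -1.011 -3.761
vertex 1.413 0.07 -3.976
vertex 2.361 -0.211 -3.438
endloop
endfacet
facet normal 0.977 -0.136 0.162
outer loop
vertex 2.128 -1.07 -2.75
vertex 2.361 -0.211 -3.438
vertex 2.205 -0.025 -2.34
endloop
endfacet
facet normal 0.137 -0.839 0.527
outer loop
vertex 1.036 -1.319 -2.862
vertex 2.128 -1.07 -2.75
vertex 1.387 -0.71 -1.984
endloop
endfacet
facet normal -0.835 -0.550 -0.025
outer loop
vertex 0.595 -0.615 -3.62
vertex 1.036 -1.319 -2.862
vertex 0.439 -0.429 -2.522
endloop
endfacet
facet normal -0.596 0.331 -0.732
outer loop
vertex 1.413 0.07 -3.976
vertex 0.595 -0.615 -3.62
vertex 0.672 0.43 -3.21
endloop
endfacet
facet normal 0.524 0.587 -0.617
outer loop
vertex 2.361 -0.211 -3.438
vertex 1.413 0.07 -3.976
vertex 1.764 0.679 -3.098
endloop
endfacet
facet normal -0.921 0.042 -0.387
outer loop
vertex -0.845 2.518 2.742
vertex -1.14 3.967 3.601
vertex -0.373 3.232 1.698
endloop
endfacet
facet normal 0.172 -0.848 -0.502
outer loop
vertex 1.34 3.153 2.419
vertex -0.845 2.518 2.742
vertex -0.373 3.232 1.698
endloop
endfacet
facet normal -0.921 0.042 -0.387
outer loop
vertex -0.373 3.232 1.698
vertex -1.14 3.967 3.601
vertex -0.668 4.681 2.557
endloop
endfacet
facet normal 0.350 0.529 -0.773
outer loop
vertex -0.668 4.681 2.557
vertex 1.34 3.153 2.419
vertex -0.373 3.232 1.698
endloop
endfacet
facet normal -0.350 -0.529 0.773
outer loop
vertex -0.845 2.518 2.742
vertex 0.573 3.888 4.322
vertex -1.14 3.967 3.601
endloop
endfacet
facet normal 0.172 -0.848 -0.502
outer loop
vertex 0.868 2.439 3.463
vertex -0.845 2.518 2.742
vertex 1.34 3.153 2.419
endloop
endfacet
facet normal -0.350 -0.529 0.773
outer loop
vertex 0.868 2.439 3.463
vertex 0.573 3.888 4.322
vertex -0.845 2.518 2.742
endloop
endfacet
facet normal -0.172 0.848 0.502
outer loop
vertex -1.14 3.967 3.601
vertex 0.573 3.888 4.322
vertex -0.668 4.681 2.557
endloop
endfacet
facet normal 0.350 0.529 -0.773
outer loop
vertex 1.045 4.602 3.278
vertex 1.34 3.153 2.419
vertex -0.668 4.681 2.557
endloop
endfacet
facet normal -0.172 0.848 0.502
outer loop
vertex -0.668 4.681 2.557
vertex 0.573 3.888 4.322
vertex 1.045 4.602 3.278
endloop
endfacet
facet normal 0.921 -0.042 0.387
outer loop
vertex 1.045 4.602 3.278
vertex 0.868 2.439 3.463
vertex 1.34 3.153 2.419
endloop
endfacet
facet normal 0.921 -0.042 0.387
outer loop
vertex 0.573 3.888 4.322
vertex 0.868 2.439 3.463
vertex 1.045 4.602 3.278
endloop
endfacet
facet normal -0.463 -0.613 0.640
outer loop
vertex 1.359 -1.797 -0.632
vertex 0.542 -0.47 0.047
vertex 0.362 -1.962 -1.511
endloop
endfacet
facet normal 0.482 -0.780 -0.400
outer loop
vertex 0.778 -1.41 -2.087
vertex 1.359 -1.797 -0.632
vertex 0.362 -1.962 -1.511
endloop
endfacet
facet normal -0.463 -0.613 0.640
outer loop
vertex 0.362 -1.962 -1.511
vertex 0.542 -0.47 0.047
vertex -0.456 -0.635 -0.832
endloop
endfacet
facet normal -0.745 -0.123 -0.656
outer loop
vertex -0.456 -0.635 -0.832
vertex 0.778 -1.41 -2.087
vertex 0.362 -1.962 -1.511
endloop
endfacet
facet normal 0.745 0.123 0.656
outer loop
vertex 1.359 -1.797 -0.632
vertex 0.958 0.082 -0.529
vertex 0.542 -0.47 0.047
endloop
endfacet
facet normal 0.481 -0.780 -0.400
outer loop
vertex 1.776 -1.245 -1.208
vertex 1.359 -1.797 -0.632
vertex 0.778 -1.41 -2.087
endloop
endfacet
facet normal 0.744 0.123 0.657
outer loop
vertex 1.776 -1.245 -1.208
vertex 0.958 0.082 -0.529
vertex 1.359 -1.797 -0.632
endloop
endfacet
facet normal -0.481 0.780 0.400
outer loop
vertex 0.542 -0.47 0.047
vertex 0.958 0.082 -0.529
vertex -0.456 -0.635 -0.832
endloop
endfacet
facet normal -0.744 -0.122 -0.656
outer loop
vertex -0.039 -0.083 -1.408
vertex 0.778 -1.41 -2.087
vertex -0.456 -0.635 -0.832
endloop
endfacet
facet normal -0.481 0.780 0.399
outer loop
vertex -0.456 -0.635 -0.832
vertex 0.958 0.082 -0.529
vertex -0.039 -0.083 -1.408
endloop
endfacet
facet normal 0.463 0.613 -0.641
outer loop
vertex -0.039 -0.083 -1.408
vertex 1.776 -1.245 -1.208
vertex 0.778 -1.41 -2.087
endloop
endfacet
facet normal 0.463 0.613 -0.640
outer loop
vertex 0.958 0.082 -0.529
vertex 1.776 -1.245 -1.208
vertex -0.039 -0.083 -1.408
endloop
endfacet

endsolid
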